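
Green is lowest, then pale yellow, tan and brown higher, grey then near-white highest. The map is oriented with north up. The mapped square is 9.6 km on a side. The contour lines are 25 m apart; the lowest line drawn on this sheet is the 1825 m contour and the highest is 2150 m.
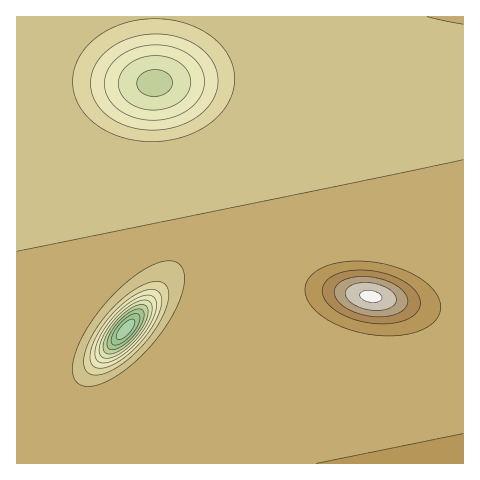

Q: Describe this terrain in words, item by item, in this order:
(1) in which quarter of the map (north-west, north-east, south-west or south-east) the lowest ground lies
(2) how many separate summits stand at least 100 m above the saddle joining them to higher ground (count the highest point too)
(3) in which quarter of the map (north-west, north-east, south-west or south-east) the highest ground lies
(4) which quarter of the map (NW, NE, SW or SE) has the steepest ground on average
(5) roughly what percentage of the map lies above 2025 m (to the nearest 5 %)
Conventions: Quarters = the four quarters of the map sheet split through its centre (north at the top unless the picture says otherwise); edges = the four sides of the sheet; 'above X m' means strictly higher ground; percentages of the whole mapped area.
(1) The lowest point lies in the south-west quarter of the map.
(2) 1 summit rises at least 100 m above its surroundings.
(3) Look to the south-east quarter for the highest ground.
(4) The south-west quarter is the steepest part of the map.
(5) Ground above 2025 m makes up about 55 % of the sheet.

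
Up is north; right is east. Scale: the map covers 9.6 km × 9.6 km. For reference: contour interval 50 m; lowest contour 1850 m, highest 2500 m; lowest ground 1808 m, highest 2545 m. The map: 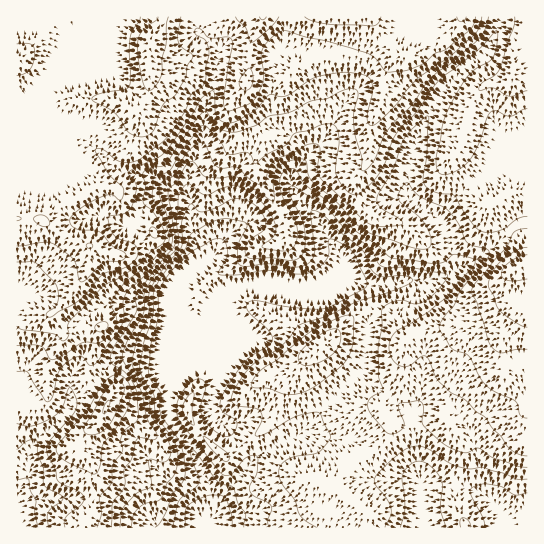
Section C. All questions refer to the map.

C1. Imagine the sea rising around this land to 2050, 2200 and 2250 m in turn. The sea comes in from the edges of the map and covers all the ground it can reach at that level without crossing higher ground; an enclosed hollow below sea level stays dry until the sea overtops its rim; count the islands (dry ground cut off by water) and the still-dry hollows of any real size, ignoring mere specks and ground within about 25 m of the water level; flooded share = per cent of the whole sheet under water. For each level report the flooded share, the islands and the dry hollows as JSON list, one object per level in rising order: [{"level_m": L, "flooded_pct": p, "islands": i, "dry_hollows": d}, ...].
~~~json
[{"level_m": 2050, "flooded_pct": 31, "islands": 1, "dry_hollows": 0}, {"level_m": 2200, "flooded_pct": 55, "islands": 1, "dry_hollows": 0}, {"level_m": 2250, "flooded_pct": 64, "islands": 1, "dry_hollows": 0}]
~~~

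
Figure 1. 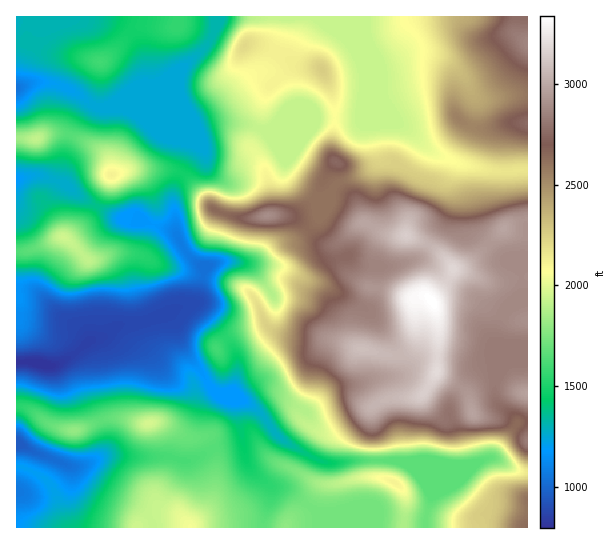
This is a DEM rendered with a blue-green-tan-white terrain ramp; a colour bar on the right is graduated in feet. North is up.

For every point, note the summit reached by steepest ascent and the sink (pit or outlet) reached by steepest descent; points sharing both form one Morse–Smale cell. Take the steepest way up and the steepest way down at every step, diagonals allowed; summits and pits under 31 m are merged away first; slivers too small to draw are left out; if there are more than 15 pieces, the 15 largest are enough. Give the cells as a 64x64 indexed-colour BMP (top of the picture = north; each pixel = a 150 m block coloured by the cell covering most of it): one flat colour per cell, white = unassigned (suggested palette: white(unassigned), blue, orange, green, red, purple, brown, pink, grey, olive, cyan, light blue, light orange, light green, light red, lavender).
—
<image width="64" height="64" href="data:image/bmp;base64,Qk12CAAAAAAAAHYAAAAoAAAAQAAAAEAAAAABAAQAAAAAAAAIAAATCwAAEwsAABAAAAAAAAAA////ALR3HwAOf/8ALKAsACgn1gC9Z5QAS1aMAMJ34wB/f38AIr28AM++FwDox64AeLv/AIrfmACWmP8A1bDFAAAAAKqqqqqqu7u7u7u7u7RERERERERERERN3d3d3d3dAAAAqqqqqqqru7u7u7u7tERERERERERERE3d3d3d3d0AAAqqqqqqqqq7u7u7u7u0RERERERERERERN3d3d3d3QAACqqqqqqqqru7u7u7u7tERERERERERERE3d3d3d3dAAAKqqqqqqqqu7u7u7u7u0RERERERERERETd3d3d3d0AAKqqqqqqqqqru7u7u7u0RERERERERERETd3d3d3d3QAKqqqqqqqqqqu7u7u7u0RERERERERERERN3d3d3d3dAKqqqqqqqqqqqru7u7u0RERERERERERERN3d3d3d3QAAqqAAAKqqqqqqtbu7u7REREREERERERERERERER0AAAAAAAAAAAAAAABVVbu7tERERBEREREREREREREREQAAAAAAAAAAAAAAAAVVVVtEREQREREREREREREREREREAAAAAAAAAAAAAAABVVVVUREQREREREREREREREREREQAAAAAAAAAAAAAAVVVVVVREQREREREREREREREREREREAAAAAAAAAAFVVVVVVVVVEQREREREREREREREREREREQAAAAAAAFVVVVVVVVVVVUQREREREREREREREREREREQAAAAAAAAVVVVVVVVVVVVQREREREREREREREREREREQAAAAAAAABVVVVVVVVVVVERERERERERERERERERERERAAAAAAAABVVVVVVVVVUREREREREREREREREREREREREAAAAAAAAFVVVVVVVVVREREREREREREREREREREREREQAAAAAAAAVVVVVVVVVRERERERERERERERERERERERERAAAAAAAABVVVVVVVVREREREREREREREREREREREREREQAAAAAAAFVVVVVVVVEREREREREREREREREREREREREREQAAAAAFVVVVVVVVEREREREREREREREREREREREREREREAAAAAA1VVVVVVUREREREREREREREREREREREREREREQAAAAAzM1VVVVURERERERERERERERERERERERERERERAAAAAzMzM1VVVREREREREREREREREREREREREREREREAAAAzMzMzMzNREREREREREREREREREREREREREREREQAAAzMzMzMzMzMRERERERERERERERERERERERERERERAAAzMzMzMzMzMzMREREREREREREREREREREREREREREAMzMzMzMzMzMzMzERERERERERERERERERERERERERETMzMzMzMzMzMzMzMRERERERERERERERERERERERERERMzMzMzMzMzMzMzMxEREREREREREREREREREREREREREzMzMzMzMzMzMzMzMRERERERERERERERERERERERERETMzMzMzMzMzMzMzmZmZmRERERERERERERERERERERERAzMzMzMzMzMzMzmZmZmZkREREREREREREREREREREREAADMzMzMzMzMzOZmZmZmZkREREREREREREREREREREQAAAAMzMzMzMzOZmZmZmZmZmRERERERERERERERERERAAAAADMzMzMzAJmZmZmZmZmZkREREREREREREREREREAAAAAAzMzAAAAmZmZmZmZmZmZEREREREREREREREREQAAAAAAMAAAAACZmZnMzMyZmZkRERERERERERERERERAAAAAAAAAAAAAJmZzMzMzJmZmREREREREREREREREREAAAAAAAAAAAAAmZzMzMzMmZme4REREREREREREREREQAAAAAAAAAAAACZnMzMzMyZme7uERERERERERERERERAAAAAAAAAAAAAJnMzMzMyZnu7u7hEREREREREREREREAAAAAAADwAAAA/MzMzMzJme7u7u7uEREREREREREREQAAAAAAAP/////8zMzMzMmZ7u7u7u7hEREREREAAAAAAAAAAAAP///////MzMzMmZnu7u7u7uERERESIAAAAAAAAAAAAP///////8zMzMyZnu7u7u7u4REREiIiAAAAAAAAAAD/////////zMzMzJnu7u7u7u7hEREiIiIAAAAAAAAAD////////MzMzMzMnu7u7u7u7hEREiIiIiAAAAAAAAAP//////zMx3d8zHd4iIju7u7uEREiIiIiIAAAAAAAAAD/////zHd3d3d3d3iIiIiIiI4REiIiIiIgAAAAAAAAAP///8x3d3d3d3d3eIiIiIiIgREiIiIiIiAAAAAAAAAABmZmd3d3d3d3d3d4iIiIiIiBESIiIiIiIAAAAAAAAAZmZmZmd3d3d3d3d3iIiIiIiIgSIiIiIiIiIiIiBgAGZmZmZmZmd3d3d3d3d4iIiIiIiBIiIiIiIiIiIiIGZmZmZmZmZmZmd3d3d3d3eIiIiIiIIiIiIiIiIiIiIgZmZmZmZmZmZmZnd3d3d3d3eIiIiIgiIiIiIiIiIiIiBmZmZmZmZmZmZmZ3d3d3d3eIiIiIgiIiIiIiIiIiIiIAZmZmZmZmZmZmZmd3d3d3iIiIiIiCIiIiIiIiIiIiIgBmZmZmZmZmZmZmZnd3d4iIiIiIiCIiIiIiIiIiIiIiAAZmZmZmZmZmZmZmZ3d3eIiIiIiCIiIiIiIiIiIiIiIABmZmZmZmZmZmZmZnd3d3iIiIiCIiIiIiIiIiIiIiIgAGZmZmZmZmZmZmZmd3d3eIiIgCIiIiIiIiIiIiIiIi"/>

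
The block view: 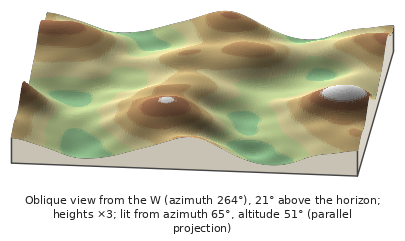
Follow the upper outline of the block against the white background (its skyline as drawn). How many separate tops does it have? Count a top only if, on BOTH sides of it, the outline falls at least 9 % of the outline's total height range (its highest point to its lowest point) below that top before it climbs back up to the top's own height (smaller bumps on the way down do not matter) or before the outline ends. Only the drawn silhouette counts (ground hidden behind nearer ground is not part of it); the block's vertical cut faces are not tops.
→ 2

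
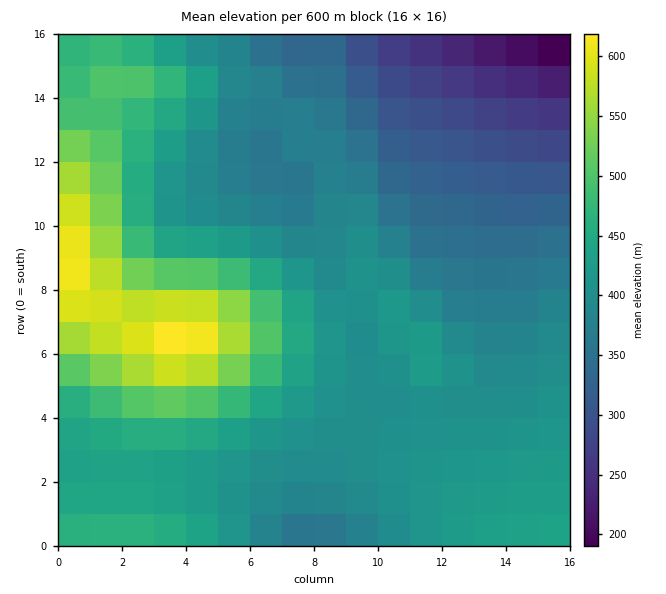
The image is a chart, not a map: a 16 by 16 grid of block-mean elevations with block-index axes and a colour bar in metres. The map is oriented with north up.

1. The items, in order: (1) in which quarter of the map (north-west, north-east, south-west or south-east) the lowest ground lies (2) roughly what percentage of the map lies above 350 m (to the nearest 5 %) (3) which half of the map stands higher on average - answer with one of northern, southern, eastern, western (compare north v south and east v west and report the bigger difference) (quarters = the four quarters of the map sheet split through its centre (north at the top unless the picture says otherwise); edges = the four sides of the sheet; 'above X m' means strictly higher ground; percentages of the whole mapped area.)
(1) The lowest ground is in the north-east quarter.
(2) About 80 % of the map lies above 350 m.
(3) The western half stands higher on average than the eastern half.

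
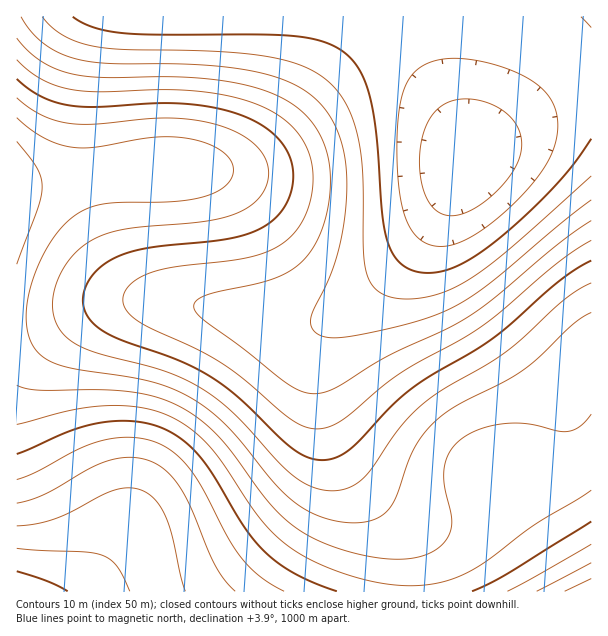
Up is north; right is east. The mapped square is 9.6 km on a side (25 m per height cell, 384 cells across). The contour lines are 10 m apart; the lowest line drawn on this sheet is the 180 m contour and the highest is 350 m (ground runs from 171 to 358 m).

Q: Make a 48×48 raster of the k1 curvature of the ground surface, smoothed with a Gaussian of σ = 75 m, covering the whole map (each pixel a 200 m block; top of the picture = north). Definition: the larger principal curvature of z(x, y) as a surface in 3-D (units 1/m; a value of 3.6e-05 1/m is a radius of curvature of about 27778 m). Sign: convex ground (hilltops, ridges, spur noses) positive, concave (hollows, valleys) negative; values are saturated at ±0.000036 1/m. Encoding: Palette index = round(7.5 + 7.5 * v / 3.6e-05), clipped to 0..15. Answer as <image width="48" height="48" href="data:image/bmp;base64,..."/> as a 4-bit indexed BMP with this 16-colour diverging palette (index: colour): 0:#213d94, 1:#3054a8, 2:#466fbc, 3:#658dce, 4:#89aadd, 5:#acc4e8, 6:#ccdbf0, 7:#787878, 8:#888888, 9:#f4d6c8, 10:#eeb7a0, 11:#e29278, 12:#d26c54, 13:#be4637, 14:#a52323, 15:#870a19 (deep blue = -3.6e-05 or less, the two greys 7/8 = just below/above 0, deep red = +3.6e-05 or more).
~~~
<image width="48" height="48" href="data:image/bmp;base64,Qk32BAAAAAAAAHYAAAAoAAAAMAAAADAAAAABAAQAAAAAAIAEAAATCwAAEwsAABAAAAAAAAAAlD0hAKhUMAC8b0YAzo1lAN2qiQDoxKwA8NvMAHh4eACIiIgAyNb0AKC37gB4kuIAVGzSADdGvgAjI6UAGQqHAKqqqqmZiImaqruqqYd2ZmVVVVVmZ3eIiKqqqqqpmZqqu7uqmHZmZmZlVVZmd3eIiKqqu7qqqqq7u7qpmHZnd3ZmZmZnd4iIiJqqu7u6q7u7u7qph3d3d3d3Zmd3iIiId5qqu7u7u8zMu7qZh3d4iIiHd3eIiIiId5mqu7u7zMzMu6qYh3d4iJmIiIiIiIiId5mqu7vMzdzMu6mYd3eIiZmZmZmZmZiIdomaq7zM3d3Mu6mId3eImZqqqqmZmZiHdoiZq7zM3u3MuqmId3eImaqqq6qpmZiHdniJqrvM3u3MupmId3eImaq7u7qqmZiHdneJqrzN3u3LupmId3eImqu8zMuqmYh3dneJq7zd7u3MuqmId3eImqvMzdy7qYh3Zniaq8zd3u3MuqmId3eImau83d3Muph3Zoiau8zN3u3MuqmId3d4iaq7zN3Mu6mHdomqu7zM3dzLuqmHdmd3iZqrvM3My7qYd5mqu7vMzMy7upmHdmZ3iZqqu8zMzLuph5mqu7u7vMu7qpmHZmZ3iZqqqrzMzMu6mJmqqqqqq7uqqpiHZlZ3iZqqqrvMzMy7qZmqqqqZqqqqqZiHZVZ4iZqqmau8zMzLupmZmZmZmZmZmZiHZVZ4mZqpmZq8zN3Mu5mZmIiIiIiZmIh3ZmeImZmZmImrzN3dzIiIiHd3d4iIiIh3dniJmZmZiImavM3d3Yh3d3d3d3d4iIiHd4iZmZmYh3iau83d3Xd2ZmZmZnd3eIiIiJmZqpmYh3eJq8zd7nZmZmZmZmd3eIiImaqqqpmId3eImrzd7mZVZmZmZmd3eIiZqruqqpmId3d4iavN3mZmZmZmZmd3iImaq7u7qpmId3d3iJq83nd3d3d3d3d3iJmrvMy7qpmId2d3d4mrzoiIiIh3d3d4iZq7zMy7qpmHdmZnd3ibzZmZmZmYiIiImqu8zdzLqpiHdmZmd3iavaqqqqqqqZmaq7zM3dy7qZh3ZmZmZ3iavKq7u7u7u7u7zMzd3dy7qYh2ZVVWZniJq7vMzN3d3d3d3d3d3dy6mYd2VVVVZneJq8zd3u7v//////7u7dy6mIdmVURVVmeJmt3e7///////////7dy6mHdlVERFVmeImt7v/////////////ty7qYdlRDNEVmeImt7v/////////////t3LqYdlVDNEVmeIms3e7v/////////+7d3Luph2VUREVneJmrzM3e7v/////u7t3d3MuqmHZVRFZniJqqu7zMzd3d3d3d3d3dzMu6mYdmVVZ4iaq5qqq7u7zMzMzMzMzMzMu6qYh2Zmd4mau4mZmaqqqqqqq7u7zMzMu6qZiHd3eJmrvIiIiImZmZmZqqq7u7u7u6qpmIiIiZq7zHd3d3iIiImZmaqqu7u7u6qpmZiZmqu8zGZmZmd3eIiImZmqqqqqqqqqmZmaq7vMzVVVVmZnd4iIiJmZmqqqqqqpmqqru8zM3UREVVZmd3eIiIiZmZmZmZmZqqu8zN3d3TNERVVmZ3d3iIiImZmYiIiZq7zN3d3d3Q=="/>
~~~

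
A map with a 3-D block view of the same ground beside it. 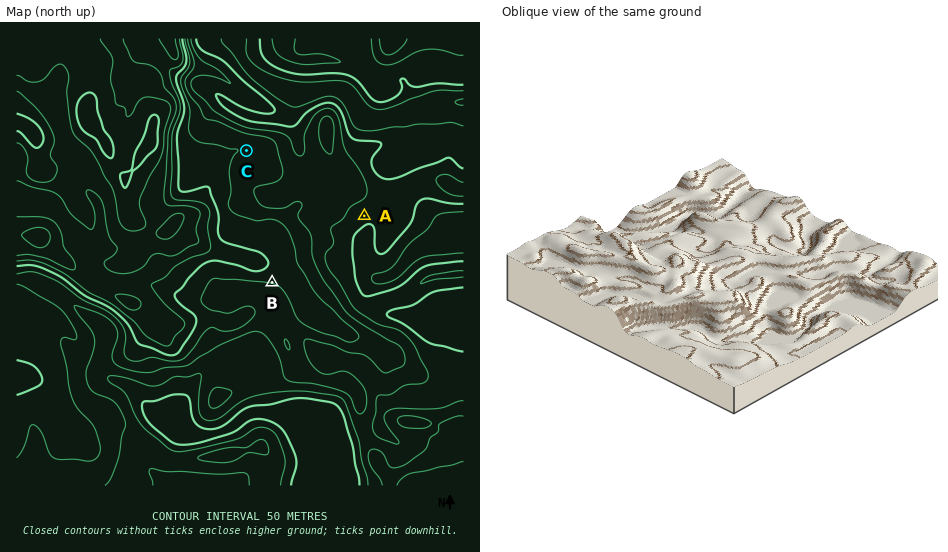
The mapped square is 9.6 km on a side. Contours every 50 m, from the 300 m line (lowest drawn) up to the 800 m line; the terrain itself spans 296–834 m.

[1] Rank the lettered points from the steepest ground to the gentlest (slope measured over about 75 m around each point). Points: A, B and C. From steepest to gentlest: B A C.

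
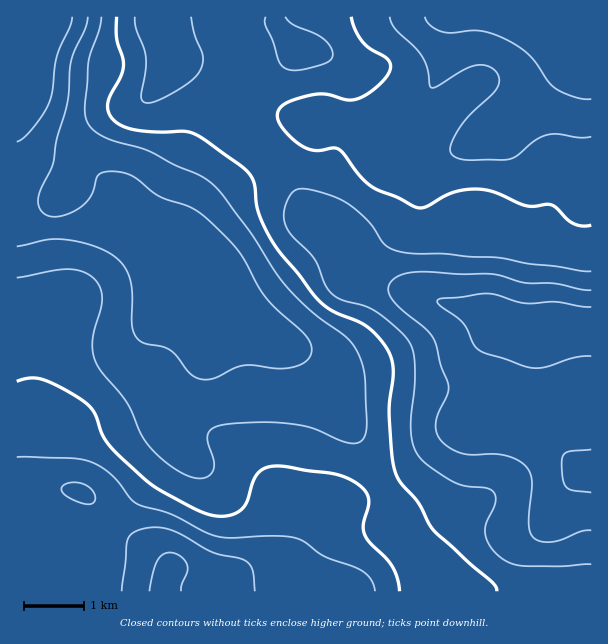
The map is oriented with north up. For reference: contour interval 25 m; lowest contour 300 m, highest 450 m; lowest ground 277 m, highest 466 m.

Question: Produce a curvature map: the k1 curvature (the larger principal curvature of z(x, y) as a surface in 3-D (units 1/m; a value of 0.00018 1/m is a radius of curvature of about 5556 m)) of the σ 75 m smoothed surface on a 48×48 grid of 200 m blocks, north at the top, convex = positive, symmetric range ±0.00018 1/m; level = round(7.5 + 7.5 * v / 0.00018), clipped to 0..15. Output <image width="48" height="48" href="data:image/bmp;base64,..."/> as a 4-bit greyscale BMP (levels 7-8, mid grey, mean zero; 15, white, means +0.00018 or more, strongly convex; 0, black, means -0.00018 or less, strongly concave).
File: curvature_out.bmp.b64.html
<image width="48" height="48" href="data:image/bmp;base64,Qk32BAAAAAAAAHYAAAAoAAAAMAAAADAAAAABAAQAAAAAAIAEAAATCwAAEwsAABAAAAAAAAAAAAAAABEREQAiIiIAMzMzAERERABVVVUAZmZmAHd3dwCIiIgAmZmZAKqqqgC7u7sAzMzMAN3d3QDu7u4A////AIiIh4iJvcp3irl4iave7cqIiIdmqod4hoiHd3d4rdu83duYiJu7vMqId4iIq5d5hoh3d2Z4rN////7KmZqpqqmId3iavMqqqXd3d2eKzf/+y87bqZmImIiIh4m83u27qnd3d3m97/+5d4q6qZiIhneIiJvMzO7KmHd3eJzu7uuHZXiZmZmJhneImau6ms7ah4iIic7cu8l2ZniamJqZmId3iJqYeK78mJmqrO7Kmph3d3iqh4qquod2eJmGZoz9qbve//7JiIdmd4m6iJqru6mHiamGVWrdu97//+ypd3dmZoq6mZqqqqqpiaqGVWm8u93Mu7qYd3d2V5u5maqZmaq6maqGZnm8u5iImrqHd3d3ebupmZiHiJq8uquqqrzcuoiIibqHZneJvLqZiIh2Z4mszMzN3e7bmHiIibqHZ3iry6mIiIh2Z3iazMu7vMuodniYibuYiIm7qYiIiJl2d4mau7qYiZmId5qpm8upmZqpiIiHiJmHeJmauqqod4iHd5mZq7qZmZmHeImHeJmHeJiKuZmph4iId4iJq6h3iZh2Z5mHd4mXd3aKuomYiJmId4mZqoZmeZhneJmHd3iYdmZ6u6qYeJqXdomaqoZmeJh3eIiHdmeIdmZ5qrupiKqYZnmqqoZneIiHeIiHd1aHZnd4maq7q7zLqomqqod3Z4iHd3iId2eIZnd4mqmazdze/5mqu5h3d4h3eHiIh4mpd3iKvLqb3t3e/6qqvLmYd3eHiIiIiJvMu7vf/+3O7d3e7rqrvcuoh3eIiIiJmb3/////////7LvMuqqrzNyph4iIh4iJms///////+7tuZm6dZmqu8uph3iId3iJmr3+u87tupmrqGiZdHeJqqqYiIiHd3eKu7ztqauoiHd5qGeIdniJmZiIiIh3d3Z73LzdqJl2eYd4mHd3dniIiIiId3d3d3ed/czcqYhkeZh3iHd3dniYh4d3d3d3eIrf7M3bqph2eamIiHiIh4mpiIiIiId3eK3u27y6qqqZmruqqZmZiKq6mYh3iIdmesy7y7uqmJqZq8zcuqmpiJq7qYd3iJhnmqiK3Lmah3iImqu7qpqpiIirqYd3eJh4mYeM7KiahmeGeJiZmJq5h3irqId2Z5mZh3nP6nirhVeHeIeIh4q5h4m8qYiGaLupiK3/x2i8hVeHiYd3Z4q5iJq926qom8uZm9/shme8lmd4mpd3Z4qpmomt7t3c3bmJrN24Z3ebl3iJq6d3d4mpqmeL3u//65d5u7uXV3eKqIiIm7l3d4mpmWZXq87//ZiKqaqXZneKqYh3isuoiZqpdmVWm7u+/7maqZu6h2Z6upiIiKzKqqqXdnZnrblp79qqmHnNyoebu7qZmazMzLlnd3iJvshVv/upmHic3cze7e3cuqvMy6h3d4iazvtln/qZmHd5ve/+zN7tupq7upiHeIiZrP+3r/qIqXZ6u83KiKu6mImqmYiIiHh3Z87bz/qHmZmbuquoZ5qGZWiZiIh3iHdkNIu83/l3iau7mJqoZ5llRniIiId4iA=="/>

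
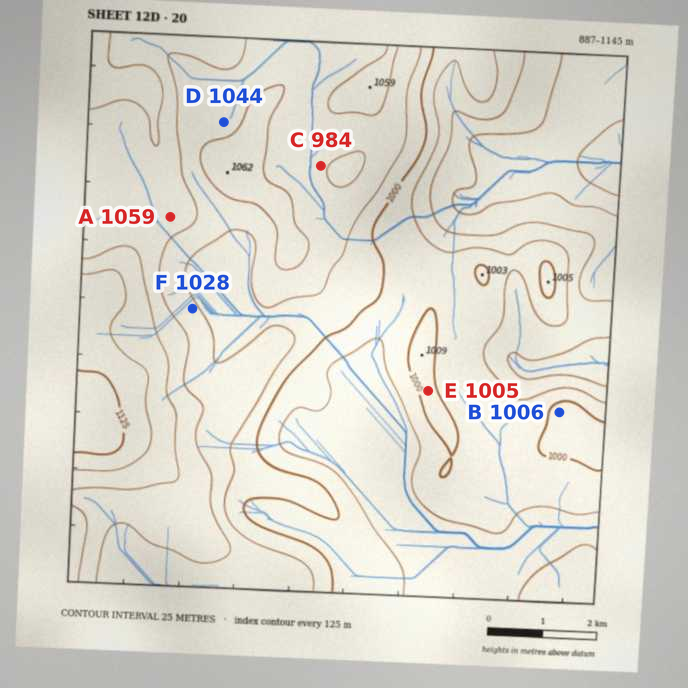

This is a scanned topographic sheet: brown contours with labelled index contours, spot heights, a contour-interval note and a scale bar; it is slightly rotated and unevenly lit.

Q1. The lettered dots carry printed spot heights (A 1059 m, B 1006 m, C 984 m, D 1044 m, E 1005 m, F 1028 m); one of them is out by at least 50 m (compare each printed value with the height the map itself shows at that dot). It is C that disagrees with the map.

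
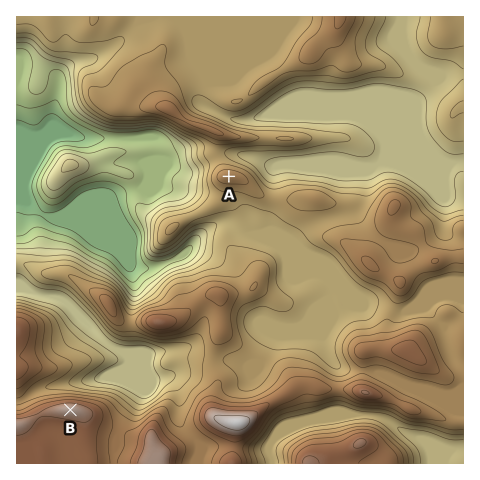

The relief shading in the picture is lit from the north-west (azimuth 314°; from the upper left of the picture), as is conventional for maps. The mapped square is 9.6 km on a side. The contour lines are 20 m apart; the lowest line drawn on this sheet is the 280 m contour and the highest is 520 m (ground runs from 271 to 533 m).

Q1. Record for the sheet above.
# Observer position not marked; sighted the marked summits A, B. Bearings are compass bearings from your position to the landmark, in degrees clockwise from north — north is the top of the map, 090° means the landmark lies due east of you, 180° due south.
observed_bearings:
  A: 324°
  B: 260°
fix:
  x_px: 361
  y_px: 358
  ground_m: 460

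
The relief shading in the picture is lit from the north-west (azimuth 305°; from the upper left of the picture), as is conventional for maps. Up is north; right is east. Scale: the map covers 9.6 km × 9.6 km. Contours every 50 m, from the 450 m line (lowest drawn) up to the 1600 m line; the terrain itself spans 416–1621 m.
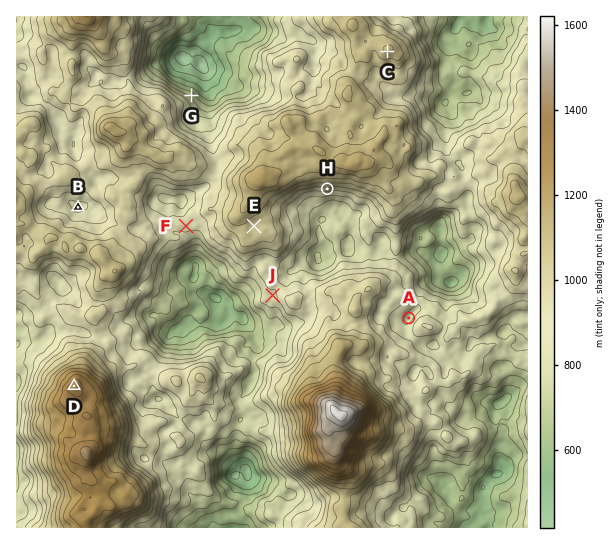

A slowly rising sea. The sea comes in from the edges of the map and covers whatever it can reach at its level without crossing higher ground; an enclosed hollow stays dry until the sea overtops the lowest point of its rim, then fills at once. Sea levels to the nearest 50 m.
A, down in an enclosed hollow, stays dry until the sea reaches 850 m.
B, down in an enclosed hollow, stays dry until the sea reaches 950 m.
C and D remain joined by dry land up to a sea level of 900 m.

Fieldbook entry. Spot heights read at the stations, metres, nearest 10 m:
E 1020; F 860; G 680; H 930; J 830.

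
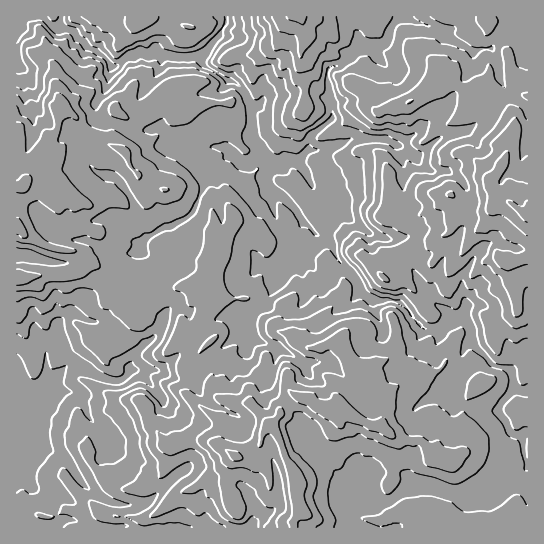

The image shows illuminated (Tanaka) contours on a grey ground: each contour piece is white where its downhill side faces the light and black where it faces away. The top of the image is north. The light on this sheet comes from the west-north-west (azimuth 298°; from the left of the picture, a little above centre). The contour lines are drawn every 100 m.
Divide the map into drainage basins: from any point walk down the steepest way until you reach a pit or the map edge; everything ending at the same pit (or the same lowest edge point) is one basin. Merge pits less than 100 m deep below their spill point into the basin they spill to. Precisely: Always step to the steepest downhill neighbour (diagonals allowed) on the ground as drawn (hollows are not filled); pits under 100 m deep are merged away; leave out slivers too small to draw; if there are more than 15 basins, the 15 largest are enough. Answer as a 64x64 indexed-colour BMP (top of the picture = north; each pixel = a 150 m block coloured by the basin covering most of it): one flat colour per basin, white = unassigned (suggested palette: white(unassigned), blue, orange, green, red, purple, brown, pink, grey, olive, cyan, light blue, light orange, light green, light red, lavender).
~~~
<image width="64" height="64" href="data:image/bmp;base64,Qk12CAAAAAAAAHYAAAAoAAAAQAAAAEAAAAABAAQAAAAAAAAIAAATCwAAEwsAABAAAAAAAAAA////ALR3HwAOf/8ALKAsACgn1gC9Z5QAS1aMAMJ34wB/f38AIr28AM++FwDox64AeLv/AIrfmACWmP8A1bDFABEREREREREREREREREREREREREREREREREREREREREREREREREREREREREREREREREREREREREREREREREREREREREREREREREREREREREREREREREREREREREREREREREREREREREREREREREREREREREREREREREREREREREREREREREREREREREREREREREREREREREREREREREREREREREREREREREREREREREREREREREREREREREREREREREREREREREREREREREREREREREREREREREREREREREREREREREREREREREREREREREREREREREREREREREREREREREREREREREREREREREREREREREREREREREREREREREREREREREREREREREREREREREREREREREREREREREREREREREREREREREREREREREREREREREREREREREREREREREREREREREREREREREREREREREREREREREREREREREREREREREREREREREREREREREREREREREREREREREREREREREREREREREREREREREREREREREREREREREREREREREREREREREREREREREREREREREREREREREREREREREREREREREREREREREREREREREREREREREREREREREREREREREREREREREREiIhEREREREREREREREREREREREREREREREREREREREiIiIRERERERERERERERERERERERERERERERERERERESIiIhERERERERERERERERERERERERERERERERERERERIiIiIRERERERERERERERERERERERERERERERERERESIiIiIhEREREREiIRERERERERERERERERERERERERERIiIiIiEREREREiIiIRERERERERERERERERERERERERESIiIiIhERERESIiIhEREREREREREREREREREREREREREiIiIiERIiIiIiIiEREREREREREREREREREREREREREiIiIiIiIiIiIiIiIRERERERERERERERERERERERERESIiIiIiIiIiIiIiIhERERERERERERERERERERERERERIiIiIiIiIiIiIiIiERERERERERERERERERERERERERESIiIiIiIiIiIiIiIRERERERERERERERERERESIREREREiIiIiIiIiIiIiIhERERERERERERERERERERIhERERESIiIiIiIiIiIiIiERERERERERERERERERERIiISIiISIiIiIiIiIiIiIiIRERERERERERMxERERERIiIiIiIiIiIiIiIiIiIiIiIREREREREREREzMzMzMSIiIiIiIiIiIiIiIiIiIiIiIRERERERERERETMzMzMyIiIiIiIiIiIiIiIiIiIiIiIiERERERERERERMzMzMyIiIiIiIiIiIiIiIiIiIiIiIiIiEREREREREREzMREREiIiIiIiIiIiIiIiIiIiIiIiIiIiERERERERETERERERIiIiIiIiIiIiIiIiIiIiIiIiIiIiIRERERERERERERIiIiIiIiIiIiIiIiIiIiIiIiIiIiIiEREREREREREiIiIiIiIiIiIiIiIiIiIiIiIiIiIiIiIhEREREREREiIiIiIiIiIiIiIiIiIiIiIiIiIiIRESIiERERERERESIiEiIiIiIiIiIiIiIiIiIiIiIiIhERESIREREREREREhERERIiIiIiIiIiIiIiIiIiIiIiERERERERERERERERERERESIiIiIiIiIiIiIiIiIiIiIRERERERERERIRERERERERIiIiIiIiIiIiIiIiIiIiIhEREREREREREiEREREREREiIiIiIiIiIiIiIiIiIiIiERERERERERESIhEREREREiIiIiIiIiIiIiIiIiIiIiERERERERERERIiERERERESIiIiIiIiIiIiIiIiIiIiIREREREREREREiIhERERESIiIiIiIiIiIiIiIiIiIiIiERERERERERESIiEREREiIiIiIiIiIiIiIiIiIiIiIiIRERERERERERIiIhERIiIiIiIiIiIiIiIiIiIiIiIiIiEREREREREREiIiERIiIiIiIiIiIiIiIiIiIiIiIiIiIRERERERERESIiIRIiIiIiIiIiIiIiIiIiIiIiIiIiIRERERERERERIiIiIiIiIiIiIiIiIiIiIiIiIiIiIiEREREREREREREiIiIiIiIiIiIiIiIiIiIiIiIiIiIiERERERERERERESIiIiIiIiIiIiIiIiIiIiIiIiIiIiERERERERERERERIiIiIiIiIiIiIiIiIiIiIiIiIiIiEREREREREREREREiIiIiIiIiIiIiIiIiIiIiIiIiIhERERERERERERERESIiIiIiIiIiIiIiIiIiIiIiIiERERERERERERERERERIiIiIiIiIiIiIiIiIiIiIiIiEREREREREREREREREREiIiIiIiIiIiIiIiIiIiIiIiIRERERERERERERERERESIiIiIiIiIiIiIiIiIiIiIiIhERERERERERERERERERIiIiIiIiIiIiIiIiIiIiIiIiEREREREREREREREREREiIiIiIiIiIiIiIiIiIiIiIiIRERERERERERERERERESIiIiIiIiIiIiIiIiIiIiIiIhERERERERERERERERER"/>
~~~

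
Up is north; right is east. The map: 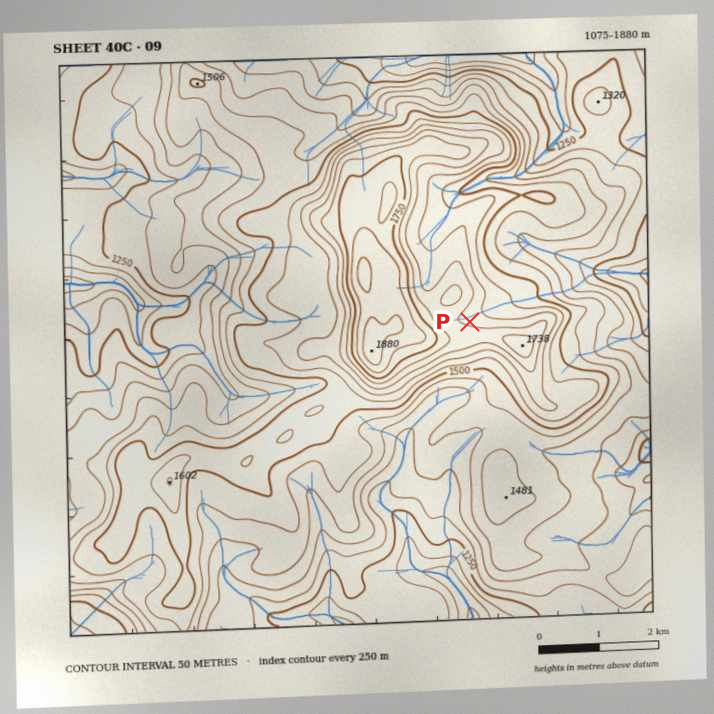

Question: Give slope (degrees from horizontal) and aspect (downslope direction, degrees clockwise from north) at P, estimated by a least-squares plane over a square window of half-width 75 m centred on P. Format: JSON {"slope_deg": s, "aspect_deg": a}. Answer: {"slope_deg": 9, "aspect_deg": 30}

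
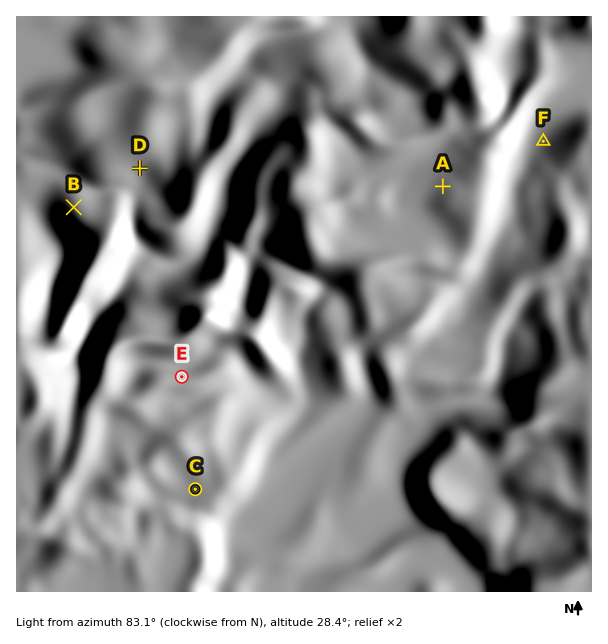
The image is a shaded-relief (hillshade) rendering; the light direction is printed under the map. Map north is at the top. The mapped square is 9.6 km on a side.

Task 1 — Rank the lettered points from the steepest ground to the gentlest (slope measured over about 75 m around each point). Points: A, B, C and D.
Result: B D A C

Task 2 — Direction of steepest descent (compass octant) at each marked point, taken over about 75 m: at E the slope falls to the N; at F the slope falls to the NW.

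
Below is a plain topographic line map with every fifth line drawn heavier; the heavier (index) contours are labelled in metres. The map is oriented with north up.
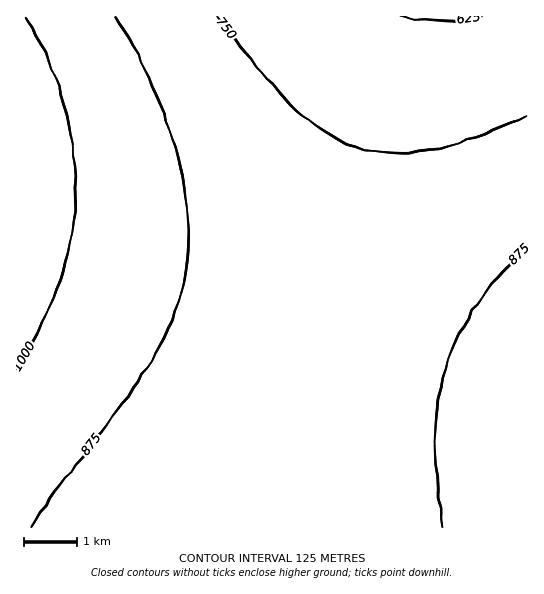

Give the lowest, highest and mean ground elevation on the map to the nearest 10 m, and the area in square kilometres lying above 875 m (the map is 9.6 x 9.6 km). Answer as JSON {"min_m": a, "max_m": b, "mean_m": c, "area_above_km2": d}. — {"min_m": 620, "max_m": 1080, "mean_m": 840, "area_above_km2": 30.0}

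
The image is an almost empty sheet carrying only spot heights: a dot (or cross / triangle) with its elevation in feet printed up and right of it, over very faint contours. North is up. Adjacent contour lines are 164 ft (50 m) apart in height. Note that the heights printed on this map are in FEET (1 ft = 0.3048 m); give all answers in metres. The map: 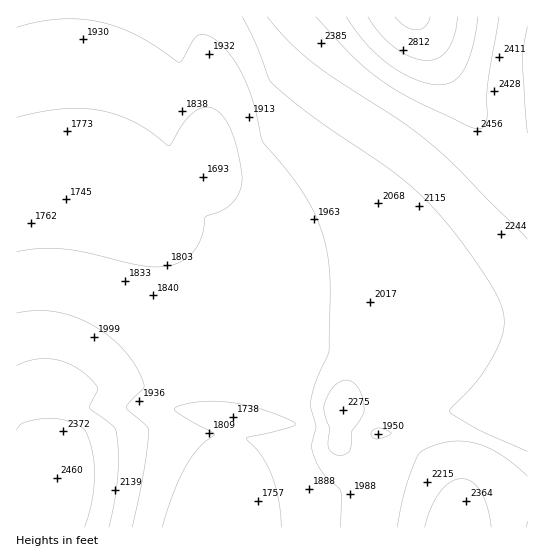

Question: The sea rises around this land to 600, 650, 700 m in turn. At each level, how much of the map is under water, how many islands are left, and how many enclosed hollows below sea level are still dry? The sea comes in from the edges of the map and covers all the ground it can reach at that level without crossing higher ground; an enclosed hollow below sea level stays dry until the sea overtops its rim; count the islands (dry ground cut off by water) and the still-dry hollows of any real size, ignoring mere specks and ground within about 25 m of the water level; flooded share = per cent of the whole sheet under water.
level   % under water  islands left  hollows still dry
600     44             0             0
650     70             1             0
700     85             0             0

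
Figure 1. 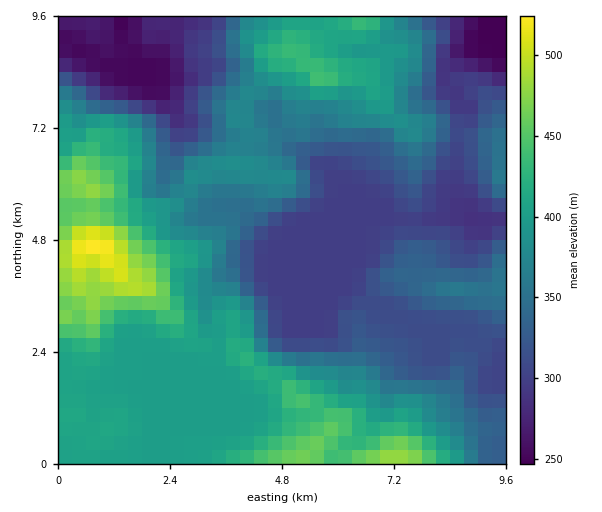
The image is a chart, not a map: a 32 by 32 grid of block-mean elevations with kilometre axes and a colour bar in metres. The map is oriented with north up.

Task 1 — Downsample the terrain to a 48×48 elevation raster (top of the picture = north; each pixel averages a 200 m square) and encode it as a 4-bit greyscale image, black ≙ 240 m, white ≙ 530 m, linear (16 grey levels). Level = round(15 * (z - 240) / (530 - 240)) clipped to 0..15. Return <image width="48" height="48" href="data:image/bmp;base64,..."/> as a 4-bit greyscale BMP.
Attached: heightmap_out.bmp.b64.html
<image width="48" height="48" href="data:image/bmp;base64,Qk32BAAAAAAAAHYAAAAoAAAAMAAAADAAAAABAAQAAAAAAIAEAAATCwAAEwsAABAAAAAAAAAAAAAAABEREQAiIiIAMzMzAERERABVVVUAZmZmAHd3dwCIiIgAmZmZAKqqqgC7u7sAzMzMAN3d3QDu7u4A////AJmZmJmIiIiImZqru7zLuqvMzczLqYdlVZmZmYiIiIiImZmaq7vMuqqrvMzLqYdlVZmZmZmIiIiIiJmZqqu7u6qqq7upmHdlVZmZmZmYiIiIiIiJmaqru7qZmqqYh3ZVVZmZmZmYiIiIiIiImZqqq7qZmZmId2ZVVZmZmZmIiIiIiIiImZqqqqqYiImHdmZURZmZmZiIiIiIiIiImaqqqZmYd4iHdmVERJmZiYiIiIiIiIiImauqmIiIdnd3ZmVERJmZiIiIiIiIiIiZmaqYiHd3ZmZVVVVDM5mZiIiIiIiIiImZmZmHh3d3ZVRERFVDM5mZmIiIiIiIiJmZmId3d2dmVUREREVEM5mZmYiIiIiIiJqZh2VWZVVVVEREREREQ5mamYiIiIiZiJqXZURERERVREREREREQ6qrqYiIiZmZiJmGUzMzM0RERERERERERLu8uZiJmamYiJmGQzMzM0RERERERERERMu8upmZmqqYiZmGQzMzM0RERERERERERcvMy6qqq6mHiJh2QzMzM0RERERERERVVbzMzMvMy6mHeIdlQzMzMzNERERVVVZmZszczN3d25iHd3ZUMzMzMzM0REVVZmZmZs3c3e7dy5iHdmVDMzMzMzM0VVVVZmZVZs3d3u3cypiHdmVDMzMzMzM0RVVVVVVVVt3t7u3MypmYdlVDMzMzMzMzRFVVVEREVt7u7+3LupmYhlVDMzMzMzMzNEVVREM0Rc7//ty7qZiId2VDMzMzMzMzNEVUREMzRc3u7ty6mId3d2VUMzMzMzMzM0RERDMzNLzd3Muph3dmZmZUQzMzMzMzMzMzMzMiI7u7u6mYiHZmZmZVVDMzMzMzMzMzMzIiM7u7uqmYiIdmZmVWZUQzMzMzMzRDMzMjM7u8y7qHd3d2ZmZmZmVEMzMzMzRDMzMzRczMy6mHZmd3ZmZmd3ZUMzMzM0REMzM0VszMu6mHZWd3d3d3d3dUMzMzNEVUMzM0VrzLu6mHZVeId3d3d3ZTMzM0REVVQzNFZqu7qqmXZVZ3d3d3dmVDMzRERVVlQzNFZpmqqZmHZUVWZ3d3ZlVERERERVZlVDNFZpiamZmHZURFVmZ3ZlVVVVVVVWd2VDRFZpiJqZmHVDM0Vmd3ZmZmVmZlVnd3ZURFZoiImYh2UyI0Vnd2ZmZmZnd3d4d3ZUNEVYh3d2ZUMiI0Vnd2ZmdmZnd3iHdmZDM0VXdlREMyISM0Vnd2Zmd3d3eIiHZlRDM0RHZUMiIRESI0Vmd3Znd4iIiJmHZVQzM0RGVDIRERERIzRWd3d4iKqZiZmHZlMjMzM0MiERERERIjNFZ3iJmauqmZiHdlMjMzIiIRERERERIzM1Z4mZmqqpmZiHd1MiIiERERERERERIzNFZ5qqqqmZiIiIh1QiEREBERERERESIzNFeJmqqpmYiIiIh2QxEAABERERESIiIzNGeImaqZmZmYiId2UyEAABERERESIiIzNFeIiZmZmZmpiHdlQyEQABESIRASIiIiM1Z3iImZmZqqmHZUQyEQAA=="/>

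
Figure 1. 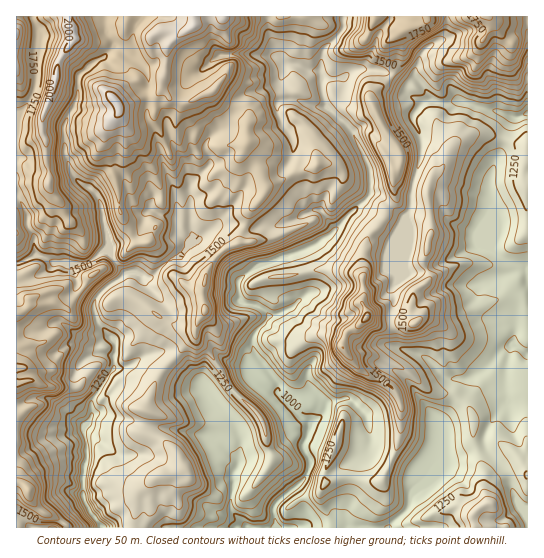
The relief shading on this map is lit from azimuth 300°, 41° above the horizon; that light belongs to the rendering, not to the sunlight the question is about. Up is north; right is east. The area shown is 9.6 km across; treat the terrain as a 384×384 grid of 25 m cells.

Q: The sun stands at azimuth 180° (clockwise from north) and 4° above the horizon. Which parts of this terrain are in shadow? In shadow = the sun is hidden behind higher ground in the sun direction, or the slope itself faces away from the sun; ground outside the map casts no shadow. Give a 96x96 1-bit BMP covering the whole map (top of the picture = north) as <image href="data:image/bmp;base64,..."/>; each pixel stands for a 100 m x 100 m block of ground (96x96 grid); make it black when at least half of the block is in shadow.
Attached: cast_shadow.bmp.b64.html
<image width="96" height="96" href="data:image/bmp;base64,Qk2+BAAAAAAAAD4AAAAoAAAAYAAAAGAAAAABAAEAAAAAAIAEAAATCwAAEwsAAAIAAAAAAAAA////AAAAAAAAPgAAAAAAAAAAAf6A/gAAAAAAAAHgAf8D/gAADIAAAAD4CB4H/gAAGAFAAAD+HB4P/AAAgABwAAB//z4P/AABgAB4AAB///4P/AAABmB+AAB///w//AAAB3A/gAB///x//gAAP3gfwAB///z///+AP3wP+PA///z////4fnwD//g///j////4/n4D3/w///n////5/n4fx/w///n////5/D7/4/wf//P////z/Dz/4f4f//f////n+Dj/8f4P/////+Af+BD/8PwP/////+B/+AD/8HwP/////8P/+AH/+HwH////////8AH/+HwH//9///4H+AP///wH//////A//Af9//gH///j88P/+A/5//Ajz///8x//8B/5/4BwD/88YT//8D/4/wDgD/8AAb//8H/w/gHgf/8D8d/f8P/w+APj//8P+P/P8P/gAAfP//9/+H/H8f/AAB/f//w//H/j4f+AAH//D+D/Pz/xw/+AwP/+B+H/H//4B/8AwP/8B+P/n/f8B/8AQf/8A+f/z7P8AP8AA//4Af/+5/uAAH4AH//gAe78B+wAAH/AH3+AAMD/x8wAAD/5/B8AHMD/w4AAAB//vgAAfsD/gwAGA4///wzg/sA/HwAMR/f//8fw/MCAHgA8R/////P4fADAfgB4H//////8fADD4YH4H/w/////fgDz4efwH/g//////8D8cP/wH+AP/////+H/+P/gz+AH/////+H/8H/h5/gB////+ED//D//8//wf///IAb//z//8///v///gAD//+cf+J//////4CD//+AP+A///////+D/5/AP/AH////7/8D/w/gH/gA////4f8B/A/8f/+AH///4P4A4A8P///8B//v4HxzwB8HP///gf/H//wzgD8HH///4P/H//gzgP8H////+H/j/zgTwP8f//8A/3/j/gADAP4/z/8APz/D/AADAP43j//AHj/x/AACA/4jh+HgAD/xyAACA/4BA+BwAD/hwOACB/wAAMBgAB/h44AAB/gAAAAGAA/g4AAAP/AAQIAHAAfA8AAAf+AAAGAHgAfA8AAA/+AAAHAD8A/A+AABj8AAgDAM/z/M/AABj8AAAAAAf/+JfgAAB4AAEAAAf/+b/gAAB4AAEAAAd/+z/wAABwAAAD8H5//n/wAfnwAAAD8/5//P/8B9jyAMAB8/x//f///9j7wOAA4fh/+f///9w/wOAADHj/8////94f8EAAD3P/g////94P8AAAD///x////88PhwAAH///x///+M8HD8DwH///j///wEeGH/H4D///////AAeGf/H+B/////s8AAeH/4D/B/////4wAAeD/+D/g/////gAAAfD/+x/w/////AAADfB/8x/z///fwAAAD/B/8g////+PgBAAD/B/8Af///4GAD8AAfg/4AP//84AAH+AAfw/4ADg/AfAAH+AAfw/4IDEOAHwwD/gwf3//AAAMAD8wA/w6fn///AAAAD8SAHwb///3/4AAAP8fgAADv//3/4DgAf8PAAAI="/>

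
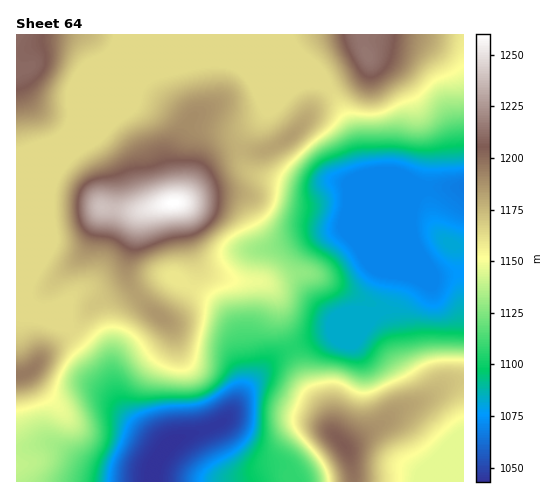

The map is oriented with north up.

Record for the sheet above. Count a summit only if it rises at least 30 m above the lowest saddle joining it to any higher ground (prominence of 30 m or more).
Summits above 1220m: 1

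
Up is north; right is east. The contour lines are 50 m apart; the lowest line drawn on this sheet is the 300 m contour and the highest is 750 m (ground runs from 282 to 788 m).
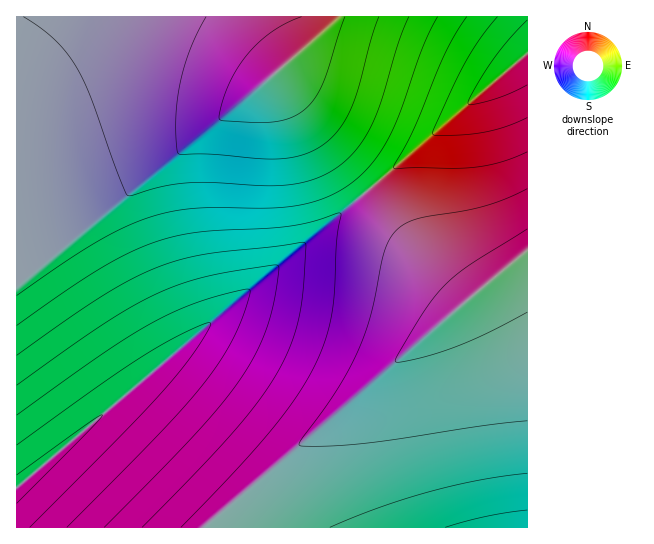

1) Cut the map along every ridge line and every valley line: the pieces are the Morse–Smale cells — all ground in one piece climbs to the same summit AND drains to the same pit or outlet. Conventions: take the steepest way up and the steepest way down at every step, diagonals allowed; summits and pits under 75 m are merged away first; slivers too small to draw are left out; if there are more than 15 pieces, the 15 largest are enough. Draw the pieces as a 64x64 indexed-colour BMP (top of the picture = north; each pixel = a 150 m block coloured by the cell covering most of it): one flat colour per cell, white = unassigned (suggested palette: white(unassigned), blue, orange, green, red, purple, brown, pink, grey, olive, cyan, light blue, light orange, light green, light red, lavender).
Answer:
<image width="64" height="64" href="data:image/bmp;base64,Qk12CAAAAAAAAHYAAAAoAAAAQAAAAEAAAAABAAQAAAAAAAAIAAATCwAAEwsAABAAAAAAAAAA////ALR3HwAOf/8ALKAsACgn1gC9Z5QAS1aMAMJ34wB/f38AIr28AM++FwDox64AeLv/AIrfmACWmP8A1bDFACIiIiIiIiIiIiIiIjMzMzMzMzMzMzMzMzMzMzMzMzMzIiIiIiIiIiIiIiIiIzMzMzMzMzMzMzMzMzMzMzMzMzMiIiIiIiIiIiIiIiIiMzMzMzMzMzMzMzMzMzMzMzMzMyIiIiIiIiIiIiIiIiIiMzMzMzMzMzMzMzMzMzMzMzMzIiIiIiIiIiIiIiIiIiIjMzMzMzMzMzMzMzMzMzMzMzMSIiIiIiIiIiIiIiIiIiIzMzMzMzMzMzMzMzMzMzMzMxEiIiIiIiIiIiIiIiIiIiMzMzMzMzMzMzMzMzMzMzMzERIiIiIiIiIiIiIiIiIiIjMzMzMzMzMzMzMzMzMzMzMRESIiIiIiIiIiIiIiIiIiIzMzMzMzMzMzMzMzMzMzMxEREiIiIiIiIiIiIiIiIiIiIzMzMzMzMzMzMzMzMzMzEREREiIiIiIiIiIiIiIiIiIiMzMzMzMzMzMzMzMzMzMRERERIiIiIiIiIiIiIiIiIiIjMzMzMzMzMzMzMzMzMxERERESIiIiIiIiIiIiIiIiIiIzMzMzMzMzMzMzMzMzEREREREiIiIiIiIiIiIiIiIiIiMzMzMzMzMzMzMzMzMRERERERIiIiIiIiIiIiIiIiIiIjMzMzMzMzMzMzMzMxERERERESIiIiIiIiIiIiIiIiIiIzMzMzMzMzMzMzMzERERERERESIiIiIiIiIiIiIiIiIiIzMzMzMzMzMzMzMREREREREREiIiIiIiIiIiIiIiIiIiMzMzMzMzMzMzMxERERERERERIiIiIiIiIiIiIiIiIiIjMzMzMzMzMzMzERERERERERESIiIiIiIiIiIiIiIiIiIzMzMzMzMzMzMREREREREREREiIiIiIiIiIiIiIiIiIiMzMzMzMzMzMxERERERERERERIiIiIiIiIiIiIiIiIiIjMzMzMzMzMzERERERERERERERIiIiIiIiIiIiIiIiIiIzMzMzMzMzMRERERERERERERESIiIiIiIiIiIiIiIiIiIzMzMzMzMxEREREREREREREREiIiIiIiIiIiIiIiIiIiMzMzMzMzERERERERERERERERIiIiIiIiIiIiIiIiIiIjMzMzMzMRERERERERERERERESIiIiIiIiIiIiIiIiIiIzMzMzMxERERERERERERERERESIiIiIiIiIiIiIiIiIiMzMzMzEREREREREREREREREREiIiIiIiIiIiIiIiIiIjMzMzMRERERERERERERERERERIiIiIiIiIiIiIiIiIlVTMzMxERERERERERERERERERESIiIiIiIiIiIiIiIlVVUzMzEREREREREREREREREREREiIiIiIiIiIiIiIlVVVVMzMRERERERERERERERERERERIiIiIiIiIiIiIlVVVVVTMxERERERERERERERERERERERIiIiIiIiIiIlVVVVVVUzERERERERERERERERERERERESIiIiIiIiIlVVVVVVVVUREREREREREREREREREREREREiIiIiIiIiVVVVVVVVVRERERERERERERERERERERERERIiIiIiIiVVVVVVVVVVERERERERERERERERERERERERESIiIiIiVVVVVVVVVVURERERERERERERERERERERERERESIiIiVVVVVVVVVVVREREREREREREREREREREREREREREiIiVVVVVVVVVVVVERERERERERERERERERERERERERERIiVVVVVVVVVVVVURERERERERERERERERERERERERERESVVVVVVVVVVVVVRERERERERERERERERERERERERERERFVVVVVVVVVVVVVERERERERERERERERERERERERERERFERVVVVVVVVVVVURERERERERERERERERERERERERERFEREVVVVVVVVVVVRERERERERERERERERERERERERERFERERFVVVVVVVVVVERERERERERERERERERERERERERFERERERVVVVVVVVVURERERERERERERERERERERERERFEREREREVVVVVVVVVREREREREREREREREREREREREREURERERERFVVVVVVVVEREREREREREREREREREREREREURERERERERFVVVVVVUREREREREREREREREREREREREURERERERERERVVVVVVREREREREREREREREREREREREUREREREREREREVVVVVVERERERERERERERERERERERERRERERERERERERFVVVVURERERERERERERERERERERERRERERERERERERERVVVVRERERERERERERERERERERERREREREREREREREREVVVVERERERERERERERERERERERRERERERERERERERERFVVURERERERERERERERERERERFERERERERERERERERERFVREREREREREREREREREREREURERERERERERERERERERVERERERERERERERERERERERFEREREREREREREREREREURERERERERERERERERERERERRERERERERERERERERERBERERERERERERERERERERERERREREREREREREREREREEREREREREREREREREREREREREUREREREREREREREREQRERERERERERERERERERERERERFERERERERERERERERBERERERERERERERERERERERERERRERERERERERERERE"/>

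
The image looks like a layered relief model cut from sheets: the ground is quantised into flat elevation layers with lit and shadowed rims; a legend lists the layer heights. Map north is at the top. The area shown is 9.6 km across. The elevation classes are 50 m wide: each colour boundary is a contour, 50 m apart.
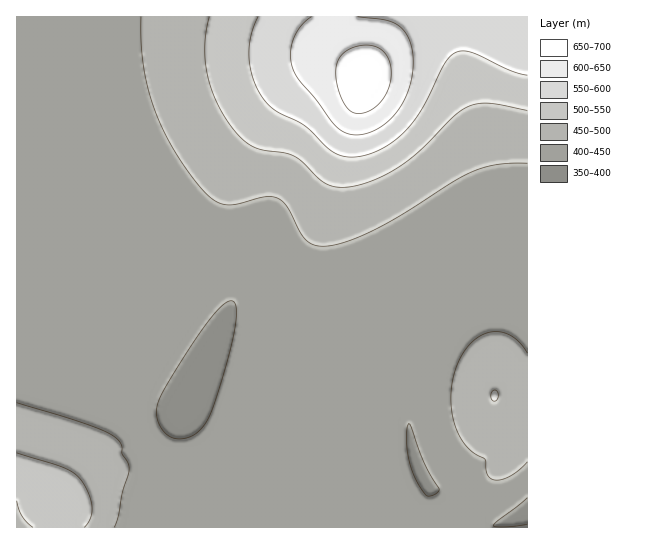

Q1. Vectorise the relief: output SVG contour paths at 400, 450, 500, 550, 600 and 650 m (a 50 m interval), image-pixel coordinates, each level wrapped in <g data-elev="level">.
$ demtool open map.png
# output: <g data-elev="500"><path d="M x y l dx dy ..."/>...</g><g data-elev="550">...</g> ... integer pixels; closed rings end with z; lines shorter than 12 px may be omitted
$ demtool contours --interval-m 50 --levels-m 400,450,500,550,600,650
<g data-elev="400"><path d="M527 524l-20 3-14-1 5-5 29-23"/><path d="M427 496l-10-14-8-20-3-23 3-16 2 4 14 38 14 24 0 2-3 3z"/><path d="M174 438l-9-5-7-11-2-12 4-12 22-37 25-39 16-17 6-4 4 0 2 3 2 7-3 22-10 40-14 41-6 12-9 8-10 4z"/></g><g data-elev="450"><path d="M114 527l4-10 4-24 7-23-1-7-6-9 0-8-3-5-9-7-15-7-78-24"/><path d="M527 353l-9-12-12-8-13-1-14 4-11 10-9 15-6 17-2 20 2 19 5 17 12 16 15 9 1 12 4 7 7 2 9-2 11-6 10-10"/><path d="M141 17l2 44 9 40 16 38 24 38 17 19 13 8 13 0 31-7 7 0 6 2 9 10 15 28 10 8 9 1 12-1 32-11 33-18 58-36 20-10 22-6 28-1"/></g><g data-elev="500"><path d="M84 527l7-9 1-12-4-15-9-13-6-6-10-5-46-14"/><path d="M17 501l5 14 11 12"/><path d="M493 401l2 0 3-3 0-5-3-3-2 1-2 3z"/><path d="M209 17l-4 28 2 28 8 26 15 26 10 12 10 8 11 5 24 3 9 3 8 6 19 18 10 6 12 1 15-2 17-6 18-8 26-20 36-36 15-9 9-3 11 0 37 7"/></g><g data-elev="550"><path d="M258 17l-7 18-2 20 3 20 8 19 7 9 7 7 29 15 26 24 14 7 14 1 16-4 14-7 15-12 10-11 9-13 25-48 9-9 7-2 9 1 38 18 18 5"/></g><g data-elev="600"><path d="M311 17l-11 10-7 14-3 14 3 15 7 11 15 18 20 27 10 7 12 2 10-2 11-4 9-7 9-9 7-11 5-12 4-13 1-14-3-21-4-8-5-7-7-4-8-3-28-3"/></g><g data-elev="650"><path d="M353 113l10 0 11-5 9-9 6-12 2-13-1-12-5-9-10-6-12-2-12 3-9 7-5 8-1 14 3 16 7 13z"/></g>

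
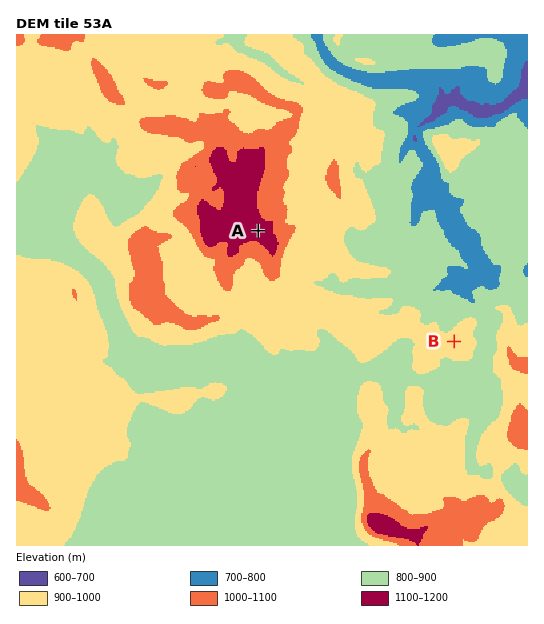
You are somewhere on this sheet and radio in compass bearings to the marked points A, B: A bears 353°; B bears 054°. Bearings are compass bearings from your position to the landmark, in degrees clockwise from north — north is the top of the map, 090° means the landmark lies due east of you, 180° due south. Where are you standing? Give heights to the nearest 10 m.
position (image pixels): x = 287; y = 463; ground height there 870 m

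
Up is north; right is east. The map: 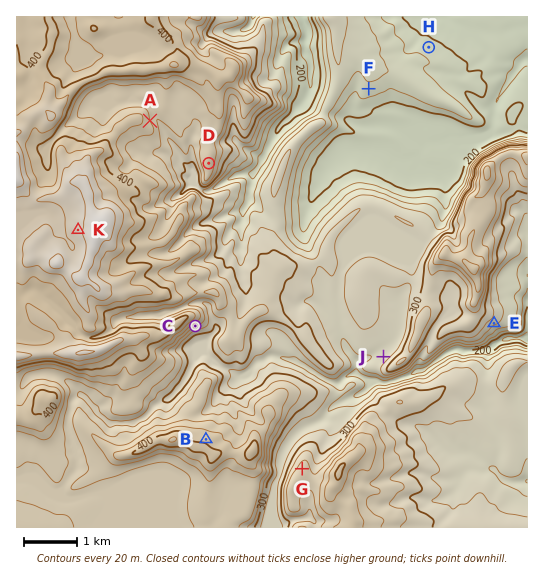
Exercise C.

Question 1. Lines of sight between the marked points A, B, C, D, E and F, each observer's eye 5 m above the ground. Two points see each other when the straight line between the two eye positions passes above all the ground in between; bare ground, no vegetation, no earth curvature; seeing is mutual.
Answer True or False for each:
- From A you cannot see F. True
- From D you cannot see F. False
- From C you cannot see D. True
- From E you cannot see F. True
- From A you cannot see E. True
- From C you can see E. False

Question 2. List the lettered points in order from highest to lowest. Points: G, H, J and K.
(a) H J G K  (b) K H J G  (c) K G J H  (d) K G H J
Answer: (c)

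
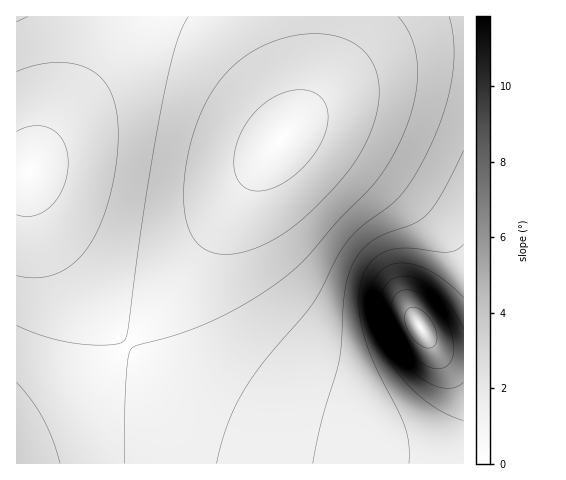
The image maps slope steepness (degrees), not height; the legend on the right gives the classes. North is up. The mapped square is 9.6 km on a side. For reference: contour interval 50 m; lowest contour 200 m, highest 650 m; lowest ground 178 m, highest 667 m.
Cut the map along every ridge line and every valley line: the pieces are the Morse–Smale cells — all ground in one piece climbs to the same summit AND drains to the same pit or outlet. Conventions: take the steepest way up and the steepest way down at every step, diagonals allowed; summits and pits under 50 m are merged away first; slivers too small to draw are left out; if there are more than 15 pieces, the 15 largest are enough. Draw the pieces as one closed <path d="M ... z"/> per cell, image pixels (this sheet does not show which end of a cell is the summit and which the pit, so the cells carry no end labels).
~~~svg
<path d="M463 16l-147 1-2 58-6 23-8 18-49 62-70 103-28 37-25 26 13 14 33 26 30 18 41 19 54 16 77 14 41 3 22-5 13-7 8-9 4-7 0-68-18-4-9-6 17 6 10 0z"/><path d="M315 16l-299 1 0 156 14-1-1 8 6 26 22 47 33 49 37 42 36-39 29-40 59-87 49-62 8-18 6-23 2-22z"/><path d="M129 345l-54 45-59 37 1 37 447-1-1-36-3 6-12 11-13 6-18 4-41-3-77-14-54-16-41-19-43-28z"/><path d="M28 172l-12 2 1 253 58-37 27-20 26-26-34-36-32-46-17-31-10-25z"/>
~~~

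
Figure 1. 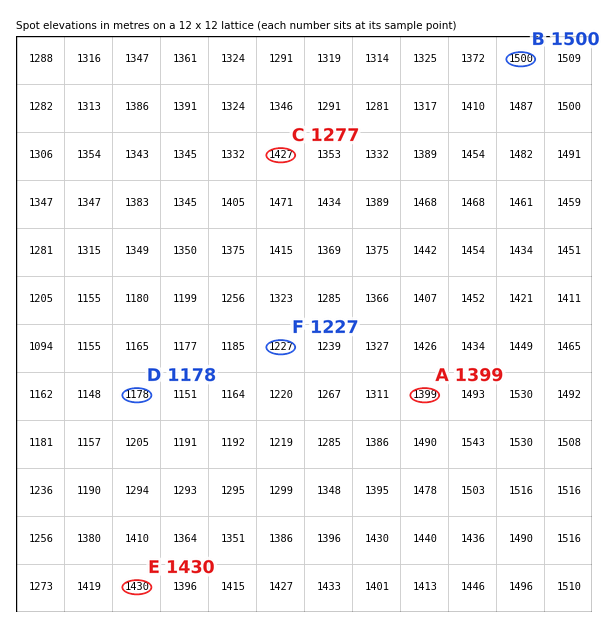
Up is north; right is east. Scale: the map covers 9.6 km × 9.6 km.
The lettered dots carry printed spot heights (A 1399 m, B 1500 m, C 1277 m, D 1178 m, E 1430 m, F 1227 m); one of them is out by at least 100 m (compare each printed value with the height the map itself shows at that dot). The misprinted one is C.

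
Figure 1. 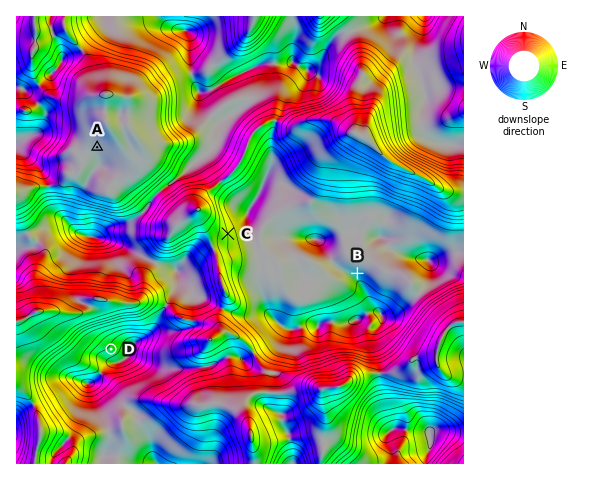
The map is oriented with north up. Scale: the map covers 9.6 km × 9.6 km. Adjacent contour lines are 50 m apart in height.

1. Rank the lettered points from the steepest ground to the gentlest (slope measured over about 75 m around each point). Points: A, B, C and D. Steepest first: C D B A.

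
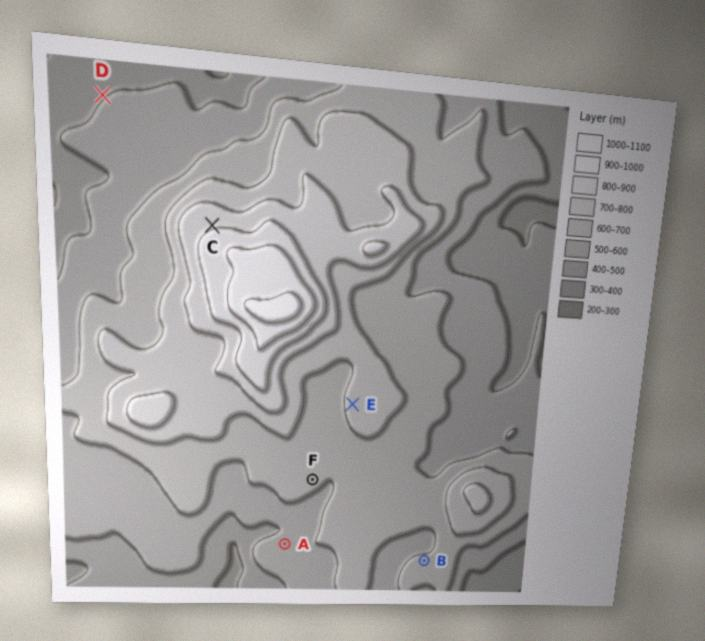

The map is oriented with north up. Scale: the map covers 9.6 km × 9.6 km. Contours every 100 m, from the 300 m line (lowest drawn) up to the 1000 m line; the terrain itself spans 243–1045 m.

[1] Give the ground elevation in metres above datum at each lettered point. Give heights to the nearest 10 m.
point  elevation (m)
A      460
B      510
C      790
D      390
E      620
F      520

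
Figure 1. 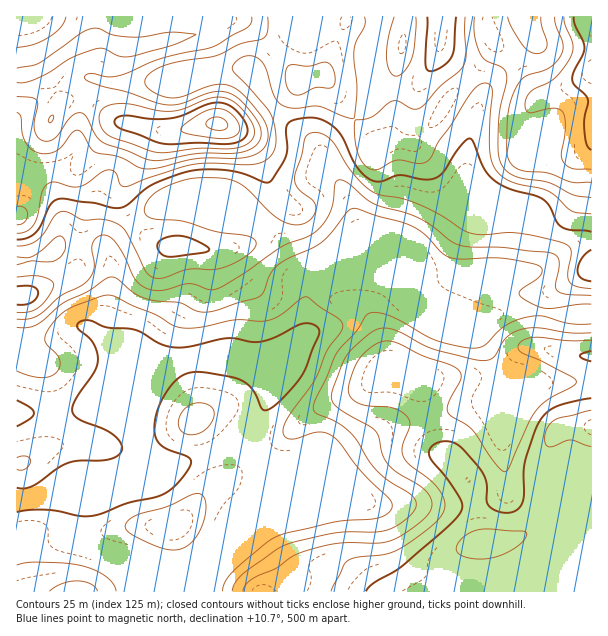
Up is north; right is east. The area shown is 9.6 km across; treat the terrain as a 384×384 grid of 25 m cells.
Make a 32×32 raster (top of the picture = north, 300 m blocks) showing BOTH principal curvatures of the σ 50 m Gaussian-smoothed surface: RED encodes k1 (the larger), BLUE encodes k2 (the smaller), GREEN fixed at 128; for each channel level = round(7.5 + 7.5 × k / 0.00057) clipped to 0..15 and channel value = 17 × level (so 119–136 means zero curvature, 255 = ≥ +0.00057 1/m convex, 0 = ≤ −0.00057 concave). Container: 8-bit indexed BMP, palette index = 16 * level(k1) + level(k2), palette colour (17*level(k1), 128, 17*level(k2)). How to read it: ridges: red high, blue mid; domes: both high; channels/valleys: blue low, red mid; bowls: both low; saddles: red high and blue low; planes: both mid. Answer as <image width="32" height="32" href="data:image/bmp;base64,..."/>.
<image width="32" height="32" href="data:image/bmp;base64,Qk02CAAAAAAAADYEAAAoAAAAIAAAACAAAAABAAgAAAAAAAAEAAATCwAAEwsAAAABAAAAAAAAAIAAABGAAAAigAAAM4AAAESAAABVgAAAZoAAAHeAAACIgAAAmYAAAKqAAAC7gAAAzIAAAN2AAADugAAA/4AAAACAEQARgBEAIoARADOAEQBEgBEAVYARAGaAEQB3gBEAiIARAJmAEQCqgBEAu4ARAMyAEQDdgBEA7oARAP+AEQAAgCIAEYAiACKAIgAzgCIARIAiAFWAIgBmgCIAd4AiAIiAIgCZgCIAqoAiALuAIgDMgCIA3YAiAO6AIgD/gCIAAIAzABGAMwAigDMAM4AzAESAMwBVgDMAZoAzAHeAMwCIgDMAmYAzAKqAMwC7gDMAzIAzAN2AMwDugDMA/4AzAACARAARgEQAIoBEADOARABEgEQAVYBEAGaARAB3gEQAiIBEAJmARACqgEQAu4BEAMyARADdgEQA7oBEAP+ARAAAgFUAEYBVACKAVQAzgFUARIBVAFWAVQBmgFUAd4BVAIiAVQCZgFUAqoBVALuAVQDMgFUA3YBVAO6AVQD/gFUAAIBmABGAZgAigGYAM4BmAESAZgBVgGYAZoBmAHeAZgCIgGYAmYBmAKqAZgC7gGYAzIBmAN2AZgDugGYA/4BmAACAdwARgHcAIoB3ADOAdwBEgHcAVYB3AGaAdwB3gHcAiIB3AJmAdwCqgHcAu4B3AMyAdwDdgHcA7oB3AP+AdwAAgIgAEYCIACKAiAAzgIgARICIAFWAiABmgIgAd4CIAIiAiACZgIgAqoCIALuAiADMgIgA3YCIAO6AiAD/gIgAAICZABGAmQAigJkAM4CZAESAmQBVgJkAZoCZAHeAmQCIgJkAmYCZAKqAmQC7gJkAzICZAN2AmQDugJkA/4CZAACAqgARgKoAIoCqADOAqgBEgKoAVYCqAGaAqgB3gKoAiICqAJmAqgCqgKoAu4CqAMyAqgDdgKoA7oCqAP+AqgAAgLsAEYC7ACKAuwAzgLsARIC7AFWAuwBmgLsAd4C7AIiAuwCZgLsAqoC7ALuAuwDMgLsA3YC7AO6AuwD/gLsAAIDMABGAzAAigMwAM4DMAESAzABVgMwAZoDMAHeAzACIgMwAmYDMAKqAzAC7gMwAzIDMAN2AzADugMwA/4DMAACA3QARgN0AIoDdADOA3QBEgN0AVYDdAGaA3QB3gN0AiIDdAJmA3QCqgN0Au4DdAMyA3QDdgN0A7oDdAP+A3QAAgO4AEYDuACKA7gAzgO4ARIDuAFWA7gBmgO4Ad4DuAIiA7gCZgO4AqoDuALuA7gDMgO4A3YDuAO6A7gD/gO4AAID/ABGA/wAigP8AM4D/AESA/wBVgP8AZoD/AHeA/wCIgP8AmYD/AKqA/wC7gP8AzID/AN2A/wDugP8A/4D/AJiXqLnJtoWHd3eFstral3Z3h5eYmIeHh4eGd4d3h3eHhoaWloSDd4WEhIeCg7e3uKeXp6enp6eXhoaGhoeHh3eWhnV0hYWEhping4dyhKi4uMi4p5amt7e4qKiohod3h6mol5e3x8fYybmWdYeEkoN1hoZ2ZXaHp6ioqLe3hoeHlpaWhYSVp6e3yKeFhoeHdnOCg3NjcmKDpKSEZLWnh4eig4d3d4WDcnS3t5eHh3d3d4d3c4R0Y4S2t5VitpeHh8qWdHWFhod3dIWnmJiGd4d3h4KGmJint8i5lYHIl3eHubenlqenloaEhJSGl4aFhHZzhpeouLi4uJd0gse2dYWHl5enmJiGlaeol4V1hbe4dWWGlpaXl6iol3RypvmWp4aGhoaGhoeFmLqpl4aEltjGhYeWhYWVlYWGhXST2tjIhYaWhnZ3h4WXmJiomIZzltbXuamHh5eWdXZ3h4KkppeHl5eHdod3h4WXh4eXhnZzhbe5qJeXqaiXh4Z3dnKBgaipqJeHhneHhoWGhoaHd3Vzl7m4qLjI2NjGtZV0hqamlZaXl4d2d4WFhIR1hYWGd4KVqLm6yKaGhYOk6Oj39/ehoXJ1hoZ2dpeXhnV1loV0Y3GCpbiXc3FzY4O2x7WCgdi2YWF0hoWFhZeol5aoqZaFlrW0lIN0d3Z1hIGAgHBx+/nUpoN0paeVdaiYlqeYpqXHuJeGhoaFlqenp7fW1JKlxeX6xaKnyqh1lZaFhXV1doWFhYeGhpeGhnZ1c3PV+pBxdMeVgoa5uLfIybiXhXWDhIeHh3d1lZSCcnKDYYHY5KBjtXNjt8jI2NfH2Ne1p5eFdHd2c3SGqLjHx8i2lJH/tWCmhZXElZaUcnOEg5S5uZZ0cnN1hrfIyLeXhqW4hujTcpamuKRgdIaHd3aDyNjJtoKUqLe3t5Z2hoJhY6WXlbW1uZSn5oJwcHFxcbbGhXWkgMa2hpaWdXSQo4SEtoaFhZW4hVOz1ZZjYXKSs6WFZYOS+qZ1uKd1gsTr+dXIp5TFonPDhJa46MaVp+XjxZZ0YqX7x8a5l4WSpeq4lpa4ovq2YMbq9/f49vj8+/ejcmJ01benh6e3hYGF2Kd2dbhx6Peg5fro5tT1+/7qobCUdKbFhZeXldiXcYPYt3Z0p5Shtrakk6ODUGC05rKAo8q2yKd0hpaEuNiDcbjZt5WV2beUdHSSoHBgcYCwgHOWybe5h4WWtYKV17Vyo7e11smnx9eWhafHtYOBgZFiY8anl7iGdZXok2KExae1hFN013WGt9i3t8j3+Pfpt4W0tXV1ppZ1hfiWcXPIyZd1U2LUdnR1ppeGdXWFlbfH2MiEdnaWuaWE6LeAg9nIdoSjt9o="/>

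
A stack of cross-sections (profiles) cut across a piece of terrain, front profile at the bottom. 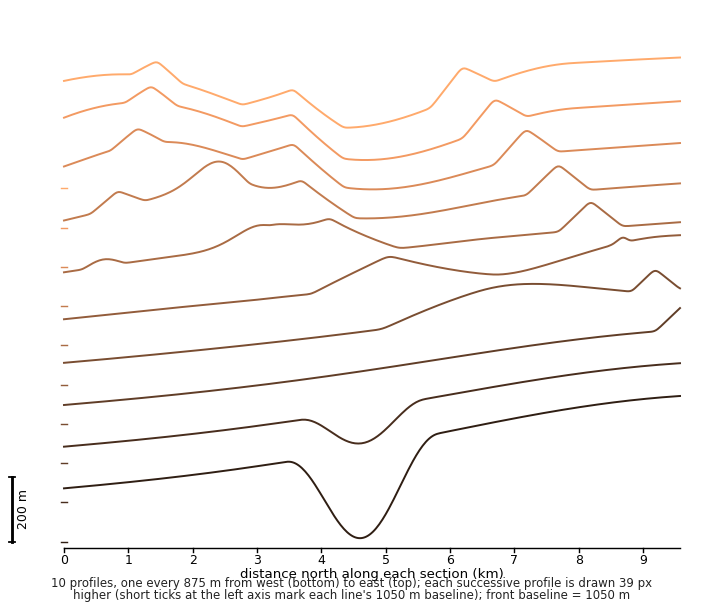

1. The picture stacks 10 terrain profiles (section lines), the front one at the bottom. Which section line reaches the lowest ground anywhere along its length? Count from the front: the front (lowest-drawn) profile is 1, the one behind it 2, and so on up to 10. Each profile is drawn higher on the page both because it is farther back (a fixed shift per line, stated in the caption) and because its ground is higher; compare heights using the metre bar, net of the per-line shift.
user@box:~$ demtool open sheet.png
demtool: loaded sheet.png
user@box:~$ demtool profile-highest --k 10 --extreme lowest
1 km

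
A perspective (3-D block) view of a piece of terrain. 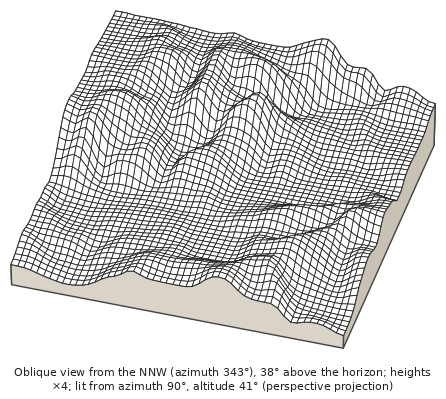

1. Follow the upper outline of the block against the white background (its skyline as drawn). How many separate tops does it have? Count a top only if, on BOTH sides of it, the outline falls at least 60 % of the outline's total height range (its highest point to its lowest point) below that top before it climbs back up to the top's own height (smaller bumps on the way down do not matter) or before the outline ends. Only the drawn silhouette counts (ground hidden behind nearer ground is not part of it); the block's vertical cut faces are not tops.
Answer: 0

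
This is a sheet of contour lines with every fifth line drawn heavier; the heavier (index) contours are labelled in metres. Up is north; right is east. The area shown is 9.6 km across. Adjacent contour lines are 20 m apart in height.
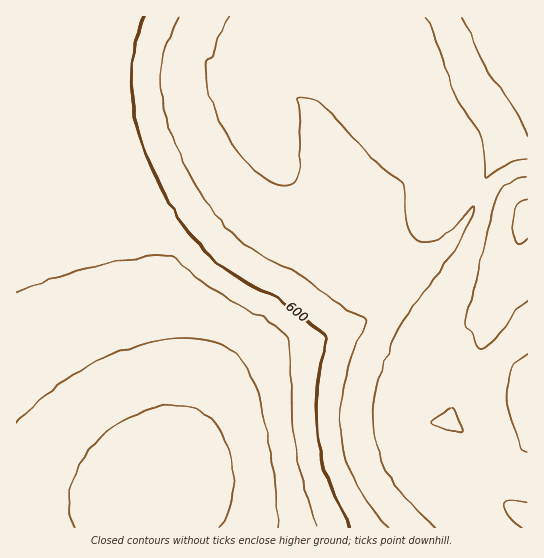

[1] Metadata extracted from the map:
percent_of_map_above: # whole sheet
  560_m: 71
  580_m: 51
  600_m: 43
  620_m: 26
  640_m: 16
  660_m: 6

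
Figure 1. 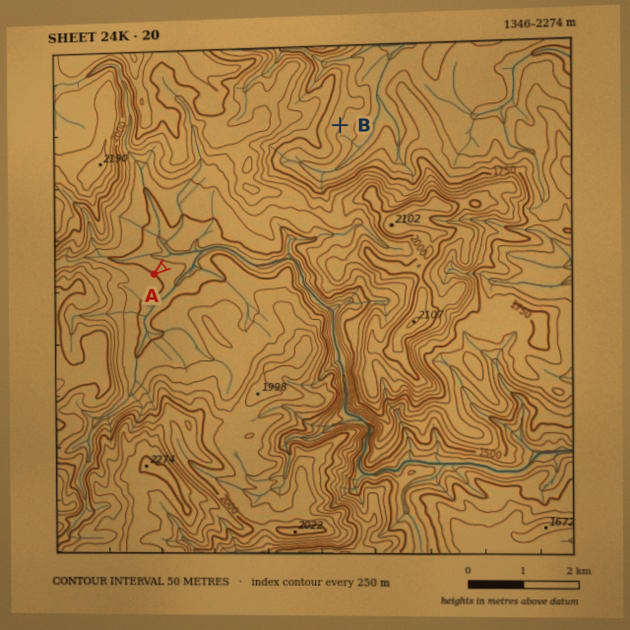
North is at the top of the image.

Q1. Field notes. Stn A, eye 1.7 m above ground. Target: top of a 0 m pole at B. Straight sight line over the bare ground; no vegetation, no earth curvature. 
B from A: not visible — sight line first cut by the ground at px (207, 232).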